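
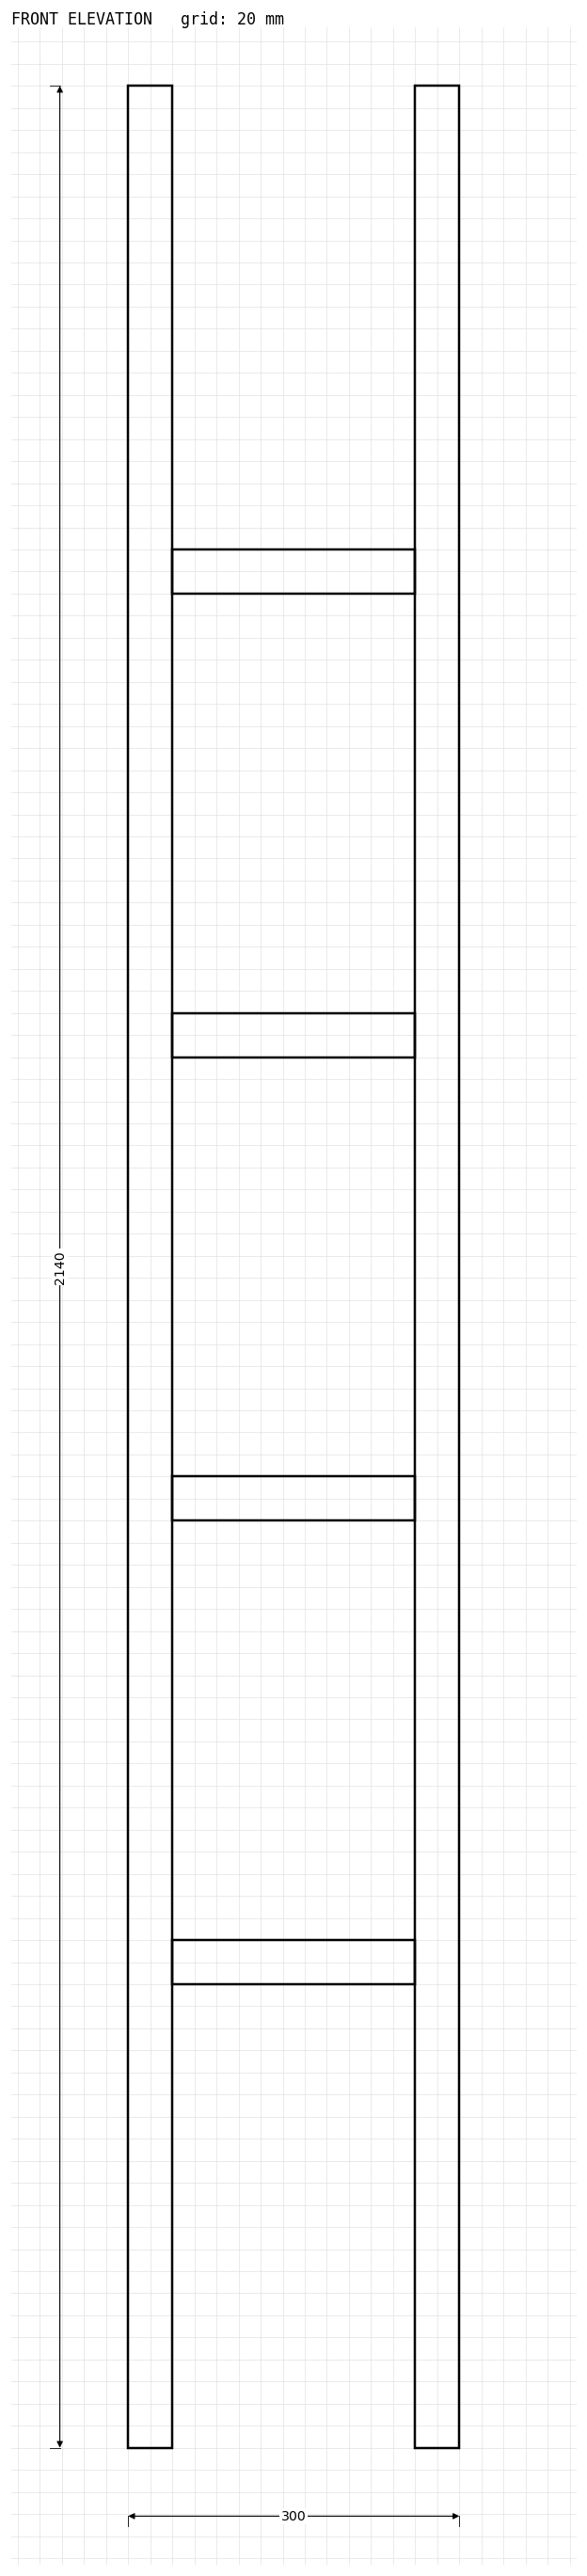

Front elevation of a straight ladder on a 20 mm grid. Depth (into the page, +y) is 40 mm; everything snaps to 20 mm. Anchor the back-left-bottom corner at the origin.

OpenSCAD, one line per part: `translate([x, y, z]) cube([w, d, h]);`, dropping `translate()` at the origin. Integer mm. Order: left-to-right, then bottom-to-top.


cube([40, 40, 2140]);
translate([40, 0, 420]) cube([220, 40, 40]);
translate([40, 0, 840]) cube([220, 40, 40]);
translate([40, 0, 1260]) cube([220, 40, 40]);
translate([40, 0, 1680]) cube([220, 40, 40]);
translate([260, 0, 0]) cube([40, 40, 2140]);


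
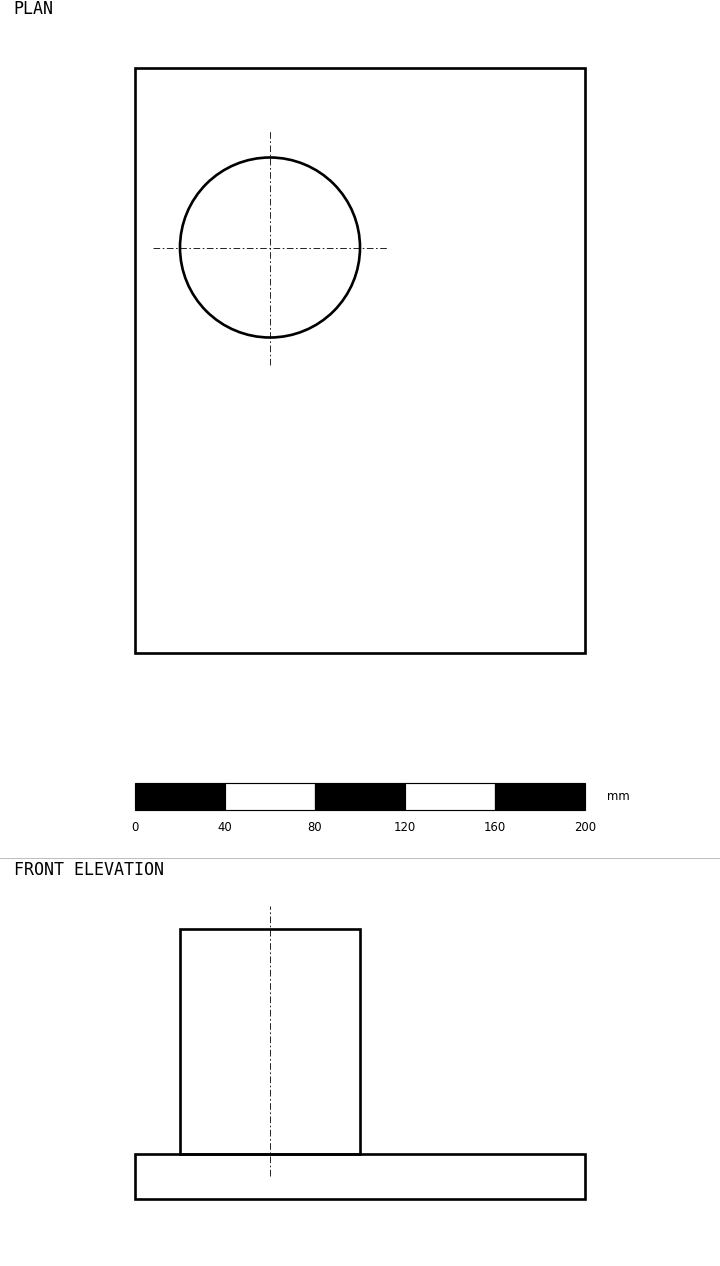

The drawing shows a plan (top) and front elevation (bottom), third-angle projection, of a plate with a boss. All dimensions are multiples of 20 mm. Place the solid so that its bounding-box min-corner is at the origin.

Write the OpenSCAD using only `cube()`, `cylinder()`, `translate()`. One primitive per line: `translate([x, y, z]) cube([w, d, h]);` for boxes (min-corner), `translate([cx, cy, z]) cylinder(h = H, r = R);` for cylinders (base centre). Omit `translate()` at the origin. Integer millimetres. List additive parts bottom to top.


cube([200, 260, 20]);
translate([60, 180, 20]) cylinder(h = 100, r = 40);


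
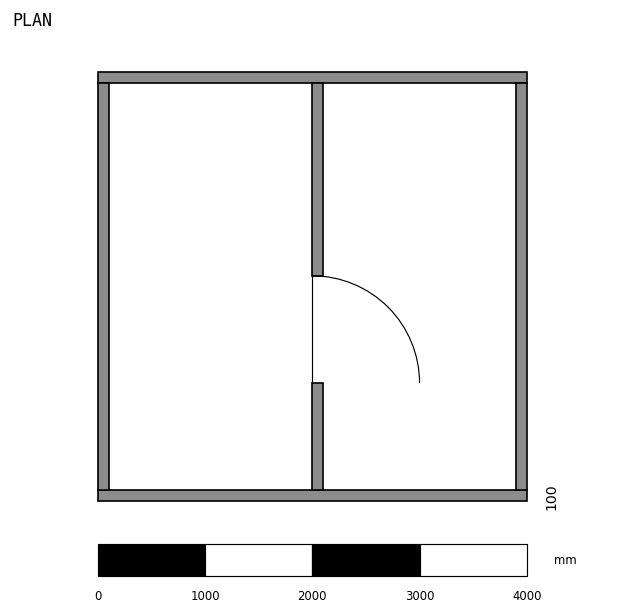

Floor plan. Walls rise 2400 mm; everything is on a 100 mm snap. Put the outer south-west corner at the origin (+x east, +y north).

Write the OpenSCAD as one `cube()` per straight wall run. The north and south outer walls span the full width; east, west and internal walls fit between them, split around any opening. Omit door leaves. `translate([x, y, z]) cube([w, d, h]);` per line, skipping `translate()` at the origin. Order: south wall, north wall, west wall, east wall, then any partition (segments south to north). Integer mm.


cube([4000, 100, 2400]);
translate([0, 3900, 0]) cube([4000, 100, 2400]);
translate([0, 100, 0]) cube([100, 3800, 2400]);
translate([3900, 100, 0]) cube([100, 3800, 2400]);
translate([2000, 100, 0]) cube([100, 1000, 2400]);
translate([2000, 2100, 0]) cube([100, 1800, 2400]);


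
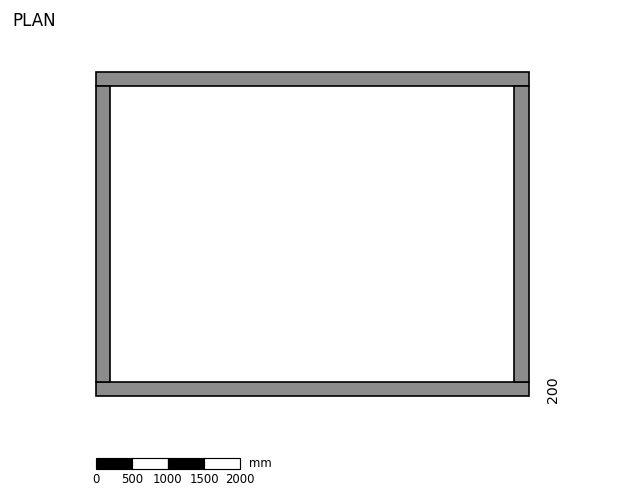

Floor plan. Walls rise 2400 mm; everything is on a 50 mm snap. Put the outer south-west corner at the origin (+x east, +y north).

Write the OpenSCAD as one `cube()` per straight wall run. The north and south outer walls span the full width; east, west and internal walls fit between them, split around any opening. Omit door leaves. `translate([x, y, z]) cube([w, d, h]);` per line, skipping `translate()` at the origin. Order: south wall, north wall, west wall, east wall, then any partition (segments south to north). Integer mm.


cube([6000, 200, 2400]);
translate([0, 4300, 0]) cube([6000, 200, 2400]);
translate([0, 200, 0]) cube([200, 4100, 2400]);
translate([5800, 200, 0]) cube([200, 4100, 2400]);


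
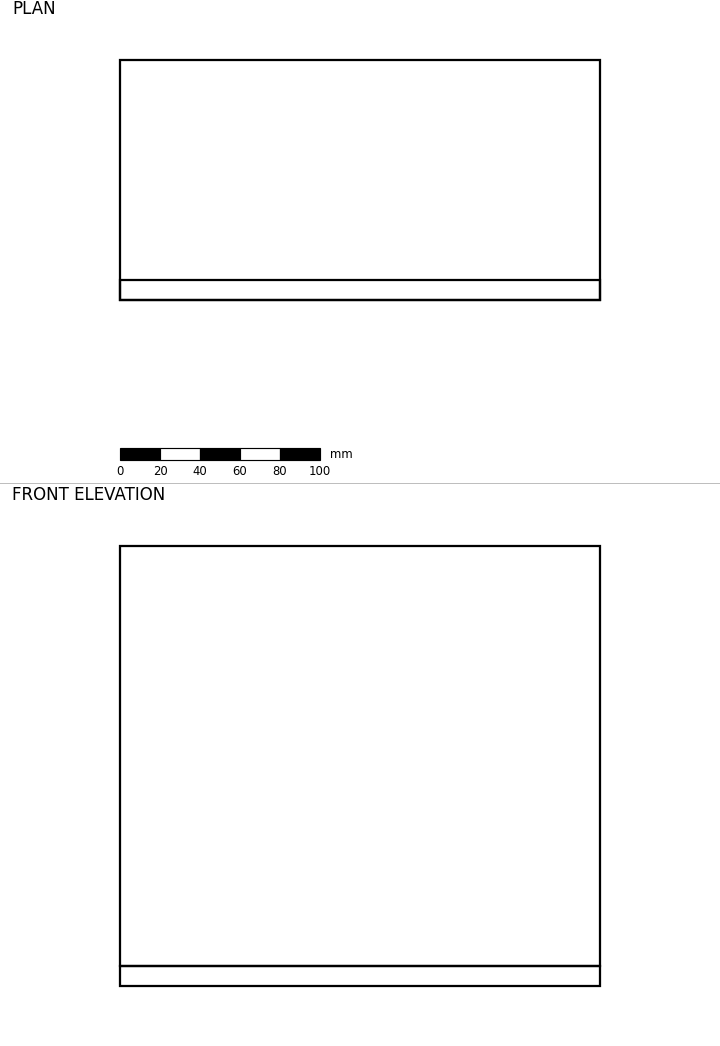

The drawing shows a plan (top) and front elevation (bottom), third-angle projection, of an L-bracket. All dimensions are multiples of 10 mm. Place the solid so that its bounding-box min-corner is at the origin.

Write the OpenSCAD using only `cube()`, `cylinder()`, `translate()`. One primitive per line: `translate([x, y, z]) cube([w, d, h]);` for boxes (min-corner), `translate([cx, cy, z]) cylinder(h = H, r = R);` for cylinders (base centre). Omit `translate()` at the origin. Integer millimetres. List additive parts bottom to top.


cube([240, 120, 10]);
translate([0, 0, 10]) cube([240, 10, 210]);


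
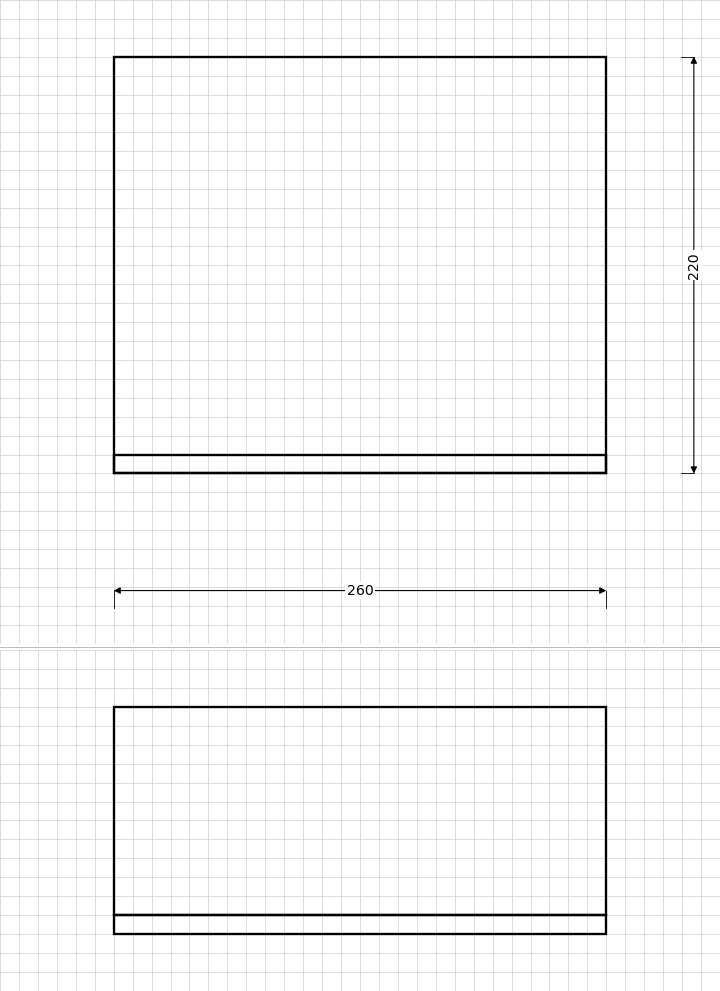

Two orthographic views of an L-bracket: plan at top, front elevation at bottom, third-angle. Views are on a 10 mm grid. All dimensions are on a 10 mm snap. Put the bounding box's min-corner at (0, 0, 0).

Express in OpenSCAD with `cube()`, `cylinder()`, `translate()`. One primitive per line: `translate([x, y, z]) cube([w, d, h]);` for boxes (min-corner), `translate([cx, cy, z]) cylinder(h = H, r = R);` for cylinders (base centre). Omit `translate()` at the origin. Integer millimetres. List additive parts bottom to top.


cube([260, 220, 10]);
translate([0, 0, 10]) cube([260, 10, 110]);


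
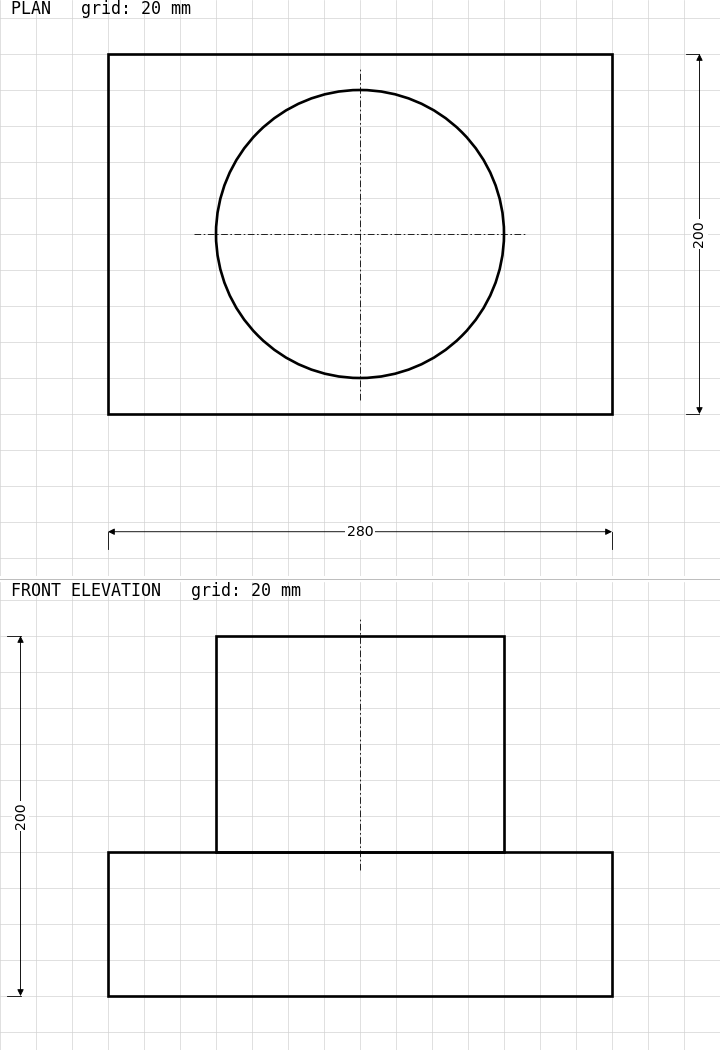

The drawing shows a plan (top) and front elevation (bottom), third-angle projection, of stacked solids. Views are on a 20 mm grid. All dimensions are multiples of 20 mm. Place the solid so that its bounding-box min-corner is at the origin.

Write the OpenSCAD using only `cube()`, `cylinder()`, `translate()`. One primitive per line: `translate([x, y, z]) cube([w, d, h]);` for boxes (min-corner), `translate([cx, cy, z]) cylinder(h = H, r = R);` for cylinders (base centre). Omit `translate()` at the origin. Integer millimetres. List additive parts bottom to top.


cube([280, 200, 80]);
translate([140, 100, 80]) cylinder(h = 120, r = 80);


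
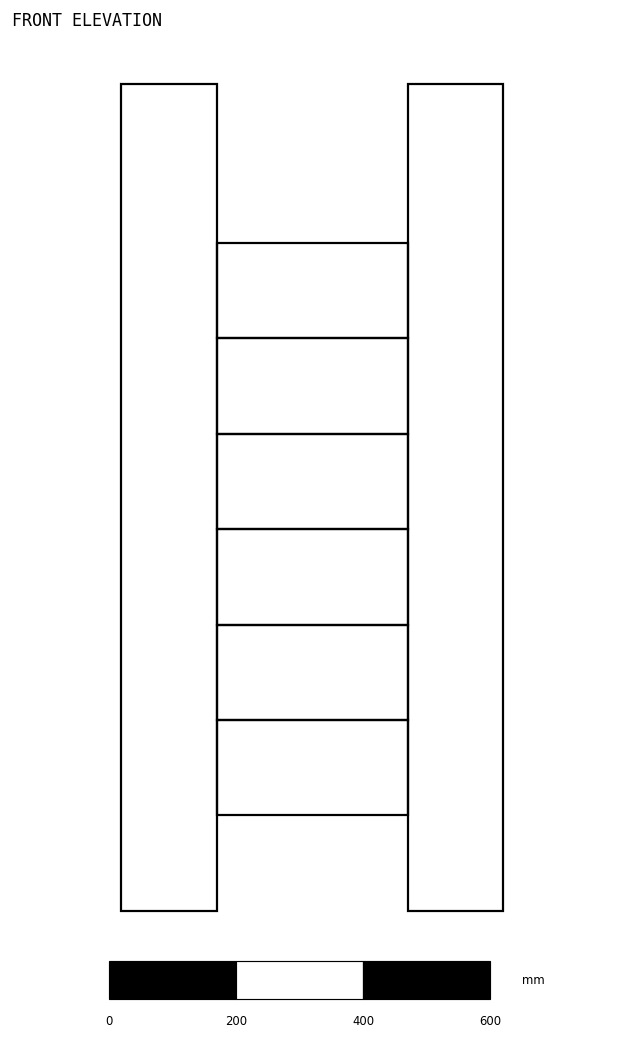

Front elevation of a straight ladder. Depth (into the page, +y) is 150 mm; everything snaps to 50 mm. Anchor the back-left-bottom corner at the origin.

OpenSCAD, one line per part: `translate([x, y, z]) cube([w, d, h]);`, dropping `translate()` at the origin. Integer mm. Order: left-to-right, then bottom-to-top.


cube([150, 150, 1300]);
translate([150, 0, 150]) cube([300, 150, 150]);
translate([150, 0, 300]) cube([300, 150, 150]);
translate([150, 0, 450]) cube([300, 150, 150]);
translate([150, 0, 600]) cube([300, 150, 150]);
translate([150, 0, 750]) cube([300, 150, 150]);
translate([150, 0, 900]) cube([300, 150, 150]);
translate([450, 0, 0]) cube([150, 150, 1300]);


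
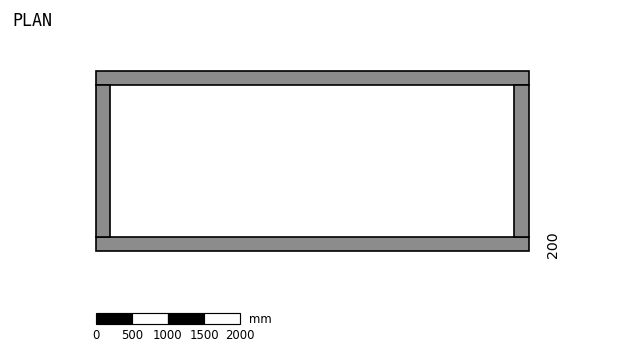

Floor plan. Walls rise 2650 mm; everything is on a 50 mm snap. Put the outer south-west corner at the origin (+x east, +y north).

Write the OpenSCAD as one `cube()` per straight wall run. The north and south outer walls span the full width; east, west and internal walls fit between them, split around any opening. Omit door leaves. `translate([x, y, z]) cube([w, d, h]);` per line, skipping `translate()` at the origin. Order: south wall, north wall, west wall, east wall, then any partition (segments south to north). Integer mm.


cube([6000, 200, 2650]);
translate([0, 2300, 0]) cube([6000, 200, 2650]);
translate([0, 200, 0]) cube([200, 2100, 2650]);
translate([5800, 200, 0]) cube([200, 2100, 2650]);


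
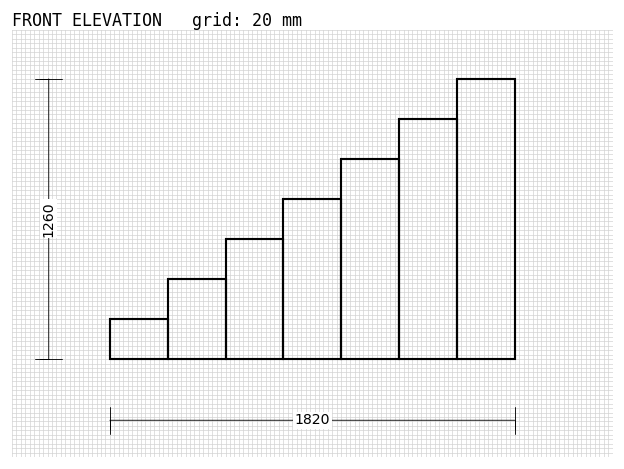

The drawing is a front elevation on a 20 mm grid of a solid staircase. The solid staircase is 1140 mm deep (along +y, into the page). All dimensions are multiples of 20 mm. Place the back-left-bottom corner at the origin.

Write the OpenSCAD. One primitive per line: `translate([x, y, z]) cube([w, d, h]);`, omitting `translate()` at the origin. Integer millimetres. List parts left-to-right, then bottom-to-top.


cube([260, 1140, 180]);
translate([260, 0, 0]) cube([260, 1140, 360]);
translate([520, 0, 0]) cube([260, 1140, 540]);
translate([780, 0, 0]) cube([260, 1140, 720]);
translate([1040, 0, 0]) cube([260, 1140, 900]);
translate([1300, 0, 0]) cube([260, 1140, 1080]);
translate([1560, 0, 0]) cube([260, 1140, 1260]);


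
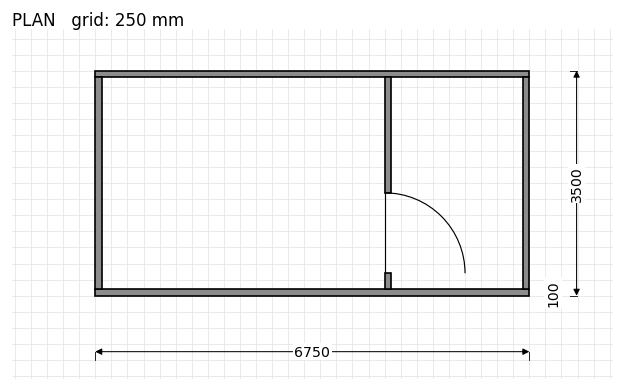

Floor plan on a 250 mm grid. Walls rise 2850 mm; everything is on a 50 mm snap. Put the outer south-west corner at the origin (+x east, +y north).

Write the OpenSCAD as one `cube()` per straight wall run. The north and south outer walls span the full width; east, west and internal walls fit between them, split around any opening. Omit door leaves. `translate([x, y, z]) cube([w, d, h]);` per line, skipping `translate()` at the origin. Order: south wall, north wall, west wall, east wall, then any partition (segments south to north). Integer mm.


cube([6750, 100, 2850]);
translate([0, 3400, 0]) cube([6750, 100, 2850]);
translate([0, 100, 0]) cube([100, 3300, 2850]);
translate([6650, 100, 0]) cube([100, 3300, 2850]);
translate([4500, 100, 0]) cube([100, 250, 2850]);
translate([4500, 1600, 0]) cube([100, 1800, 2850]);


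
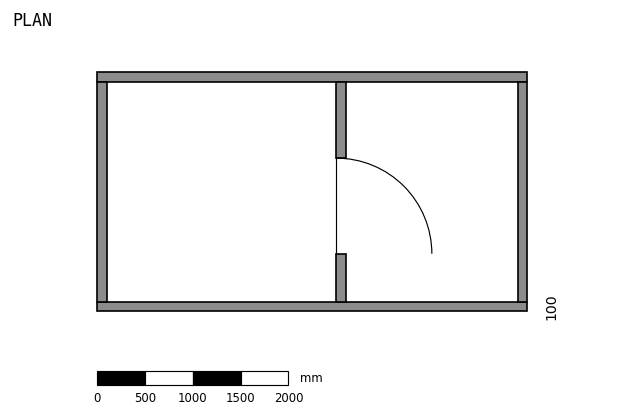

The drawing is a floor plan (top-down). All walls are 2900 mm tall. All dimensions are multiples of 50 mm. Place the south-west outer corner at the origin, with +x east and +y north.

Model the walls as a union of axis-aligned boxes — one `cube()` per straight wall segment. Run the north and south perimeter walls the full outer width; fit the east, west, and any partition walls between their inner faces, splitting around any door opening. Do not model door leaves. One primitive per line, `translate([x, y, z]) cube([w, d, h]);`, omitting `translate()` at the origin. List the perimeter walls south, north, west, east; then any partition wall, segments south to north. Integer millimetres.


cube([4500, 100, 2900]);
translate([0, 2400, 0]) cube([4500, 100, 2900]);
translate([0, 100, 0]) cube([100, 2300, 2900]);
translate([4400, 100, 0]) cube([100, 2300, 2900]);
translate([2500, 100, 0]) cube([100, 500, 2900]);
translate([2500, 1600, 0]) cube([100, 800, 2900]);


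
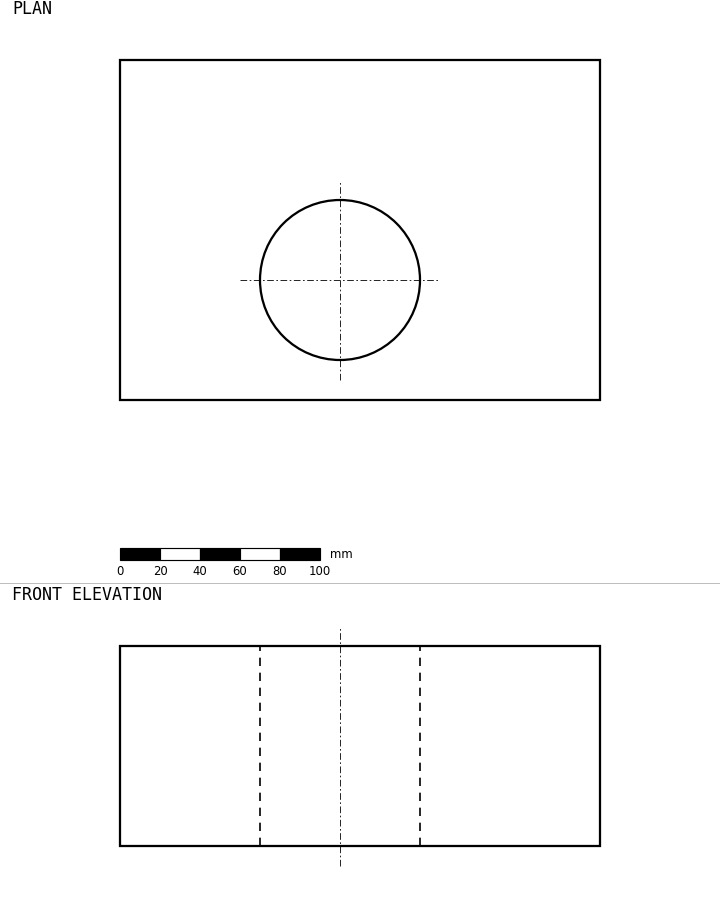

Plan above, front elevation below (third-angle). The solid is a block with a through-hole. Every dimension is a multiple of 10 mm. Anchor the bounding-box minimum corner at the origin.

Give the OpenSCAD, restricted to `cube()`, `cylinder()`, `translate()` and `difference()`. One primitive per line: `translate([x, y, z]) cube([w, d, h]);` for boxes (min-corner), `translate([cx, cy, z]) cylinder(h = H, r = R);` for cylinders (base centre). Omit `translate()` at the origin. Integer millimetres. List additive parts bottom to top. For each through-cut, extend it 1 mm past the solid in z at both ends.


difference() {
  cube([240, 170, 100]);
  translate([110, 60, -1]) cylinder(h = 102, r = 40);
}


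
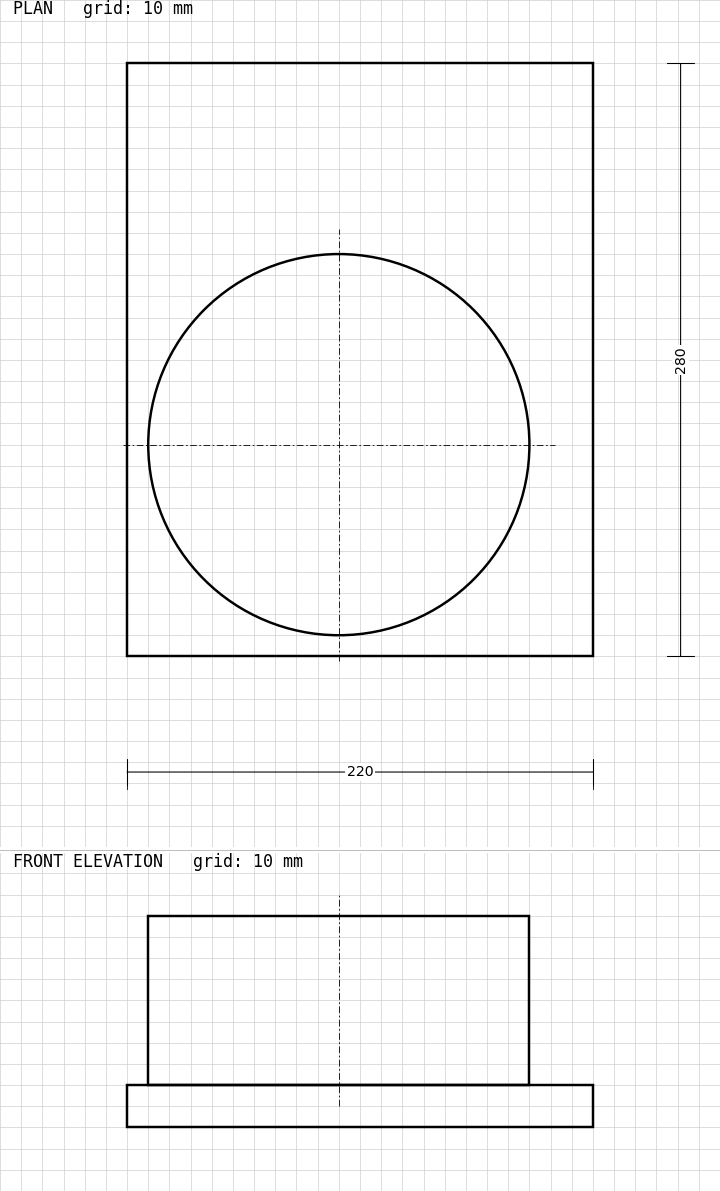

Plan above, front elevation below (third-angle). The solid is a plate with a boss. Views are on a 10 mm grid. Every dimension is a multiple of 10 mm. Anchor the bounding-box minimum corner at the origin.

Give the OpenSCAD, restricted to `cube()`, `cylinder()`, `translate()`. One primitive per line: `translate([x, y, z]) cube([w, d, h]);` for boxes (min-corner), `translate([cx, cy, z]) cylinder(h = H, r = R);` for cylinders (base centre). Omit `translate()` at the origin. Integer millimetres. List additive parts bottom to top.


cube([220, 280, 20]);
translate([100, 100, 20]) cylinder(h = 80, r = 90);


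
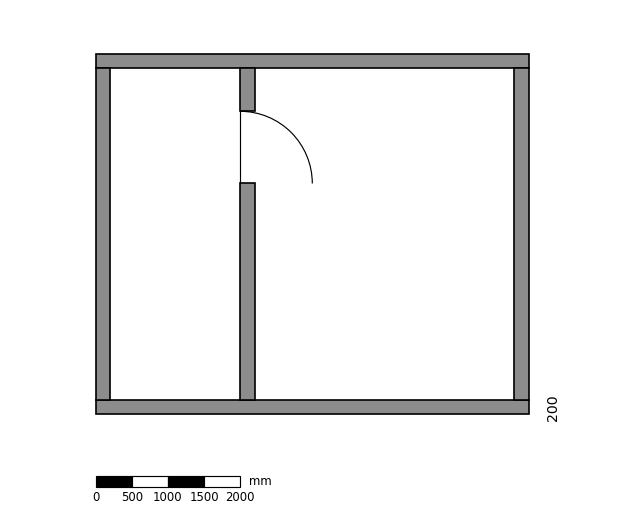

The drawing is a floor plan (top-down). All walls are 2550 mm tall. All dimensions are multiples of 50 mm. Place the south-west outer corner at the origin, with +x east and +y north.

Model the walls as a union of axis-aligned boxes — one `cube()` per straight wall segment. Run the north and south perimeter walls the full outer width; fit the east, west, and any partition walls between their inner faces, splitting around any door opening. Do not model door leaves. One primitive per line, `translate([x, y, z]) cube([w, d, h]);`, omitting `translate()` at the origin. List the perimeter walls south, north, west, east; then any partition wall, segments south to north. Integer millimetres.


cube([6000, 200, 2550]);
translate([0, 4800, 0]) cube([6000, 200, 2550]);
translate([0, 200, 0]) cube([200, 4600, 2550]);
translate([5800, 200, 0]) cube([200, 4600, 2550]);
translate([2000, 200, 0]) cube([200, 3000, 2550]);
translate([2000, 4200, 0]) cube([200, 600, 2550]);


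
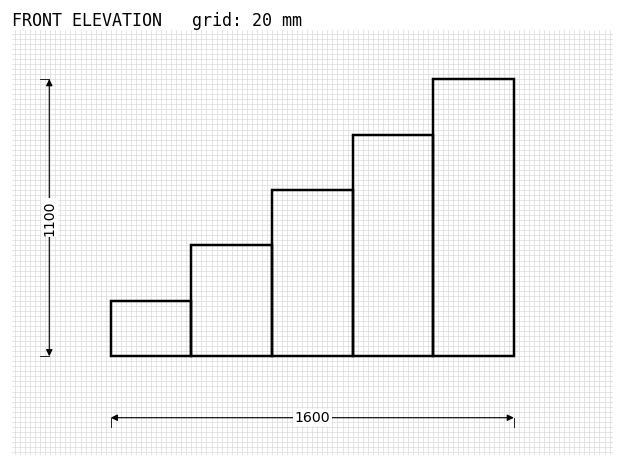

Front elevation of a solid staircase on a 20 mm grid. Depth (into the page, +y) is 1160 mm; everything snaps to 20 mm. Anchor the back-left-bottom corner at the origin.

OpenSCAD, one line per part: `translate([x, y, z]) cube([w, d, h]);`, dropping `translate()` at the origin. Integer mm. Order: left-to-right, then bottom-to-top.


cube([320, 1160, 220]);
translate([320, 0, 0]) cube([320, 1160, 440]);
translate([640, 0, 0]) cube([320, 1160, 660]);
translate([960, 0, 0]) cube([320, 1160, 880]);
translate([1280, 0, 0]) cube([320, 1160, 1100]);


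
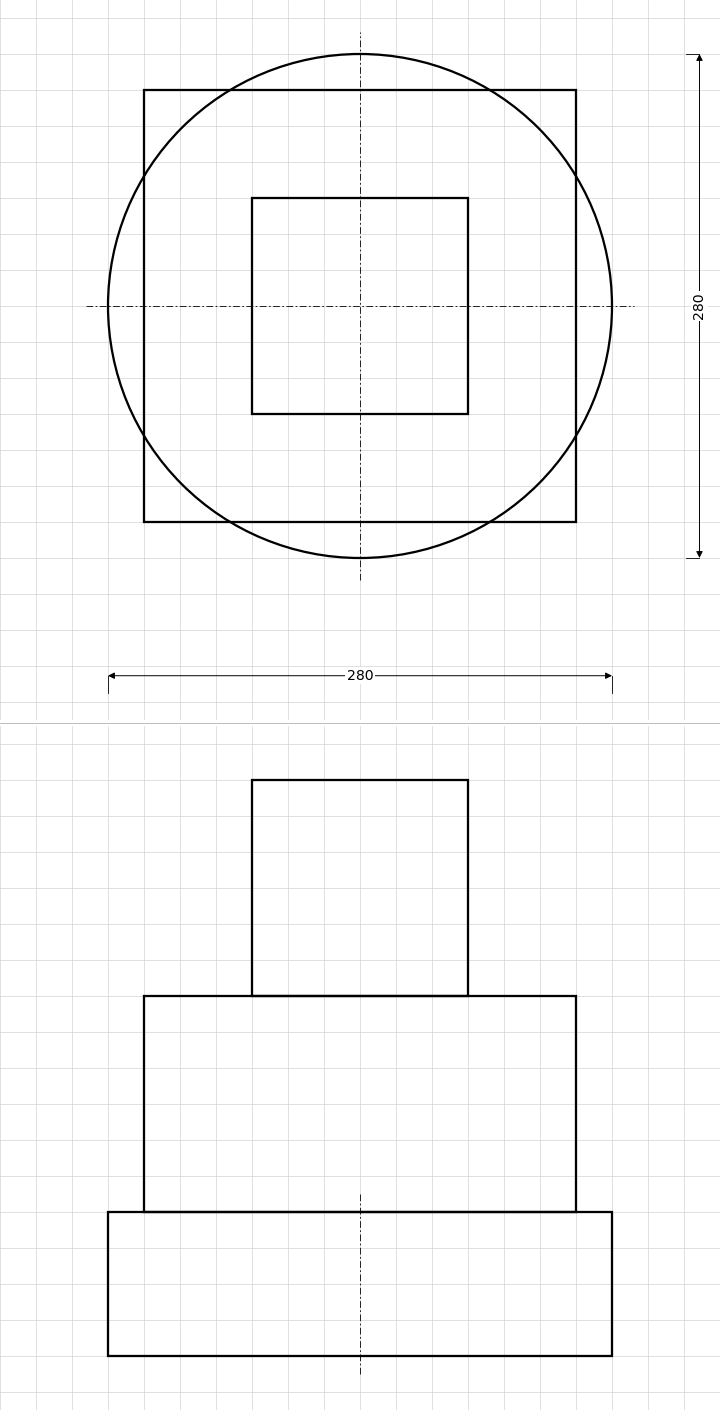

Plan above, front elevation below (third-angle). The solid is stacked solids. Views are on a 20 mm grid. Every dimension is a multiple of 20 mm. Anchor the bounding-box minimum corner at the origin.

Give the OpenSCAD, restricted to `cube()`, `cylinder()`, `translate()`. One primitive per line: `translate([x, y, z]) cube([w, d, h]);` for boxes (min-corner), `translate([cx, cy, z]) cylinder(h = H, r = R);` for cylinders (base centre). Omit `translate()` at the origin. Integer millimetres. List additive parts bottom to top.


translate([140, 140, 0]) cylinder(h = 80, r = 140);
translate([20, 20, 80]) cube([240, 240, 120]);
translate([80, 80, 200]) cube([120, 120, 120]);


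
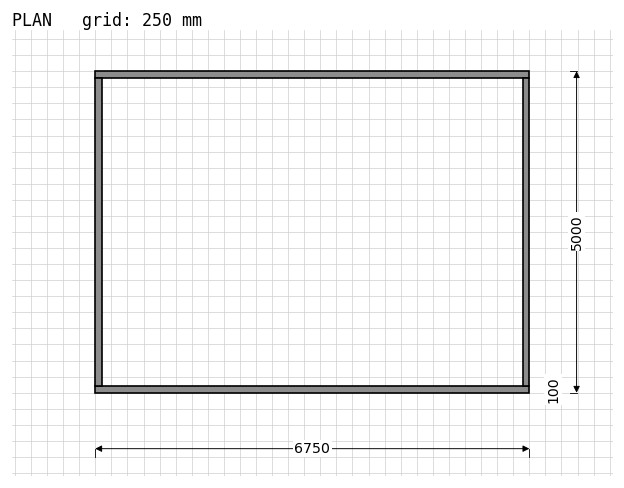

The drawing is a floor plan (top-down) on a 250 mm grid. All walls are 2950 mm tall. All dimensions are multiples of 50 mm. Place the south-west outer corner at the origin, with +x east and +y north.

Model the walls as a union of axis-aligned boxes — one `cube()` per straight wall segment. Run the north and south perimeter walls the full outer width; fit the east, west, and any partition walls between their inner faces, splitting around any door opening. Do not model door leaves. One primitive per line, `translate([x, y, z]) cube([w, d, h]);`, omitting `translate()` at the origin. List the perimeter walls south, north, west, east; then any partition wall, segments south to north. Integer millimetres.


cube([6750, 100, 2950]);
translate([0, 4900, 0]) cube([6750, 100, 2950]);
translate([0, 100, 0]) cube([100, 4800, 2950]);
translate([6650, 100, 0]) cube([100, 4800, 2950]);


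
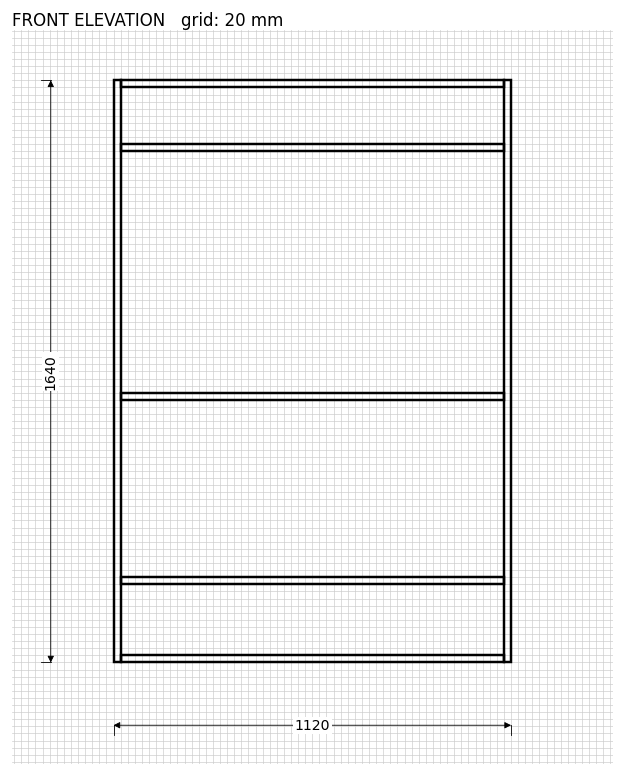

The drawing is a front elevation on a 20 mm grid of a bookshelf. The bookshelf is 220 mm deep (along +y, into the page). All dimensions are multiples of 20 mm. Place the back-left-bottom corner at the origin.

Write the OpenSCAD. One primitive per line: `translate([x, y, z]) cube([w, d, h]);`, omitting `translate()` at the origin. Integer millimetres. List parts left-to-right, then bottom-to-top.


cube([20, 220, 1640]);
translate([20, 0, 0]) cube([1080, 220, 20]);
translate([20, 0, 220]) cube([1080, 220, 20]);
translate([20, 0, 740]) cube([1080, 220, 20]);
translate([20, 0, 1440]) cube([1080, 220, 20]);
translate([20, 0, 1620]) cube([1080, 220, 20]);
translate([1100, 0, 0]) cube([20, 220, 1640]);


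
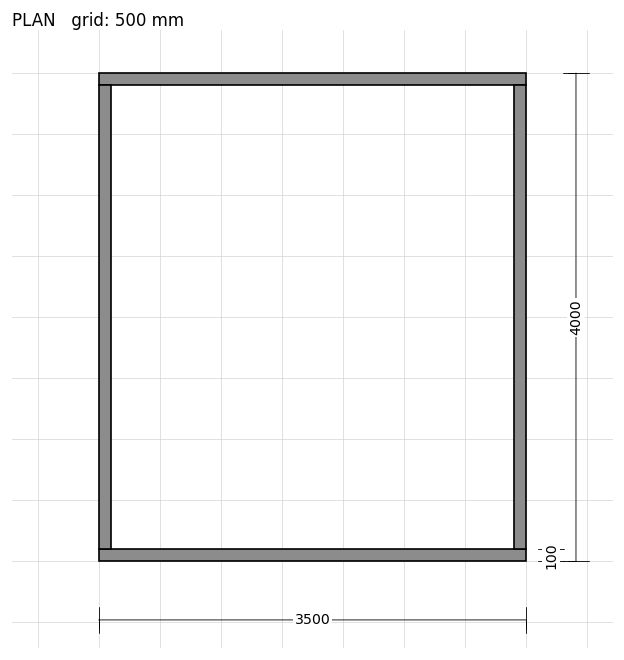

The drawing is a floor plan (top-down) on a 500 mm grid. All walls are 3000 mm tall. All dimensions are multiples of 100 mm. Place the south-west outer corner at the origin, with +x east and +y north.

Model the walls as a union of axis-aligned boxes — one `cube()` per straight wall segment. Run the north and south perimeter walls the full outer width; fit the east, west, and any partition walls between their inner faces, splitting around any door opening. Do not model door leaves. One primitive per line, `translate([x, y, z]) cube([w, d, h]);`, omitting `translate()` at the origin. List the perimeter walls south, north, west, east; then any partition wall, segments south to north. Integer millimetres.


cube([3500, 100, 3000]);
translate([0, 3900, 0]) cube([3500, 100, 3000]);
translate([0, 100, 0]) cube([100, 3800, 3000]);
translate([3400, 100, 0]) cube([100, 3800, 3000]);


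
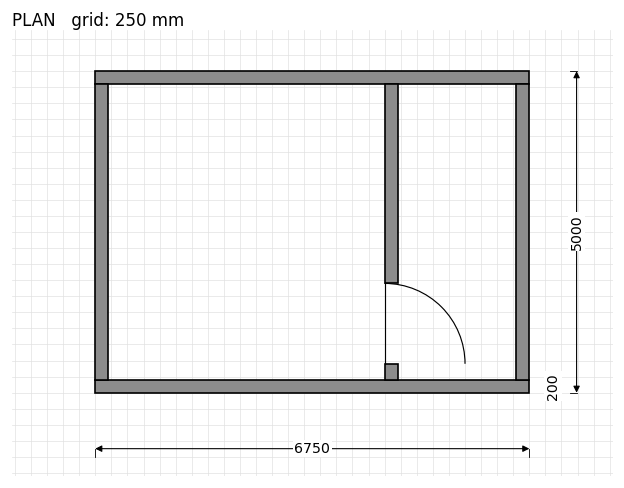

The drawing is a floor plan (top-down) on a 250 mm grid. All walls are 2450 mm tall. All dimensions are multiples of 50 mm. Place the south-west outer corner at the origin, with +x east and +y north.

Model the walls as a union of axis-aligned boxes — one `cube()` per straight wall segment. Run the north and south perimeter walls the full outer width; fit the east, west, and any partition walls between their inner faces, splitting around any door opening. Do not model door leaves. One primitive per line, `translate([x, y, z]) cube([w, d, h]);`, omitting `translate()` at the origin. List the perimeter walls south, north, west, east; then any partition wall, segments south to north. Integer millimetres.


cube([6750, 200, 2450]);
translate([0, 4800, 0]) cube([6750, 200, 2450]);
translate([0, 200, 0]) cube([200, 4600, 2450]);
translate([6550, 200, 0]) cube([200, 4600, 2450]);
translate([4500, 200, 0]) cube([200, 250, 2450]);
translate([4500, 1700, 0]) cube([200, 3100, 2450]);


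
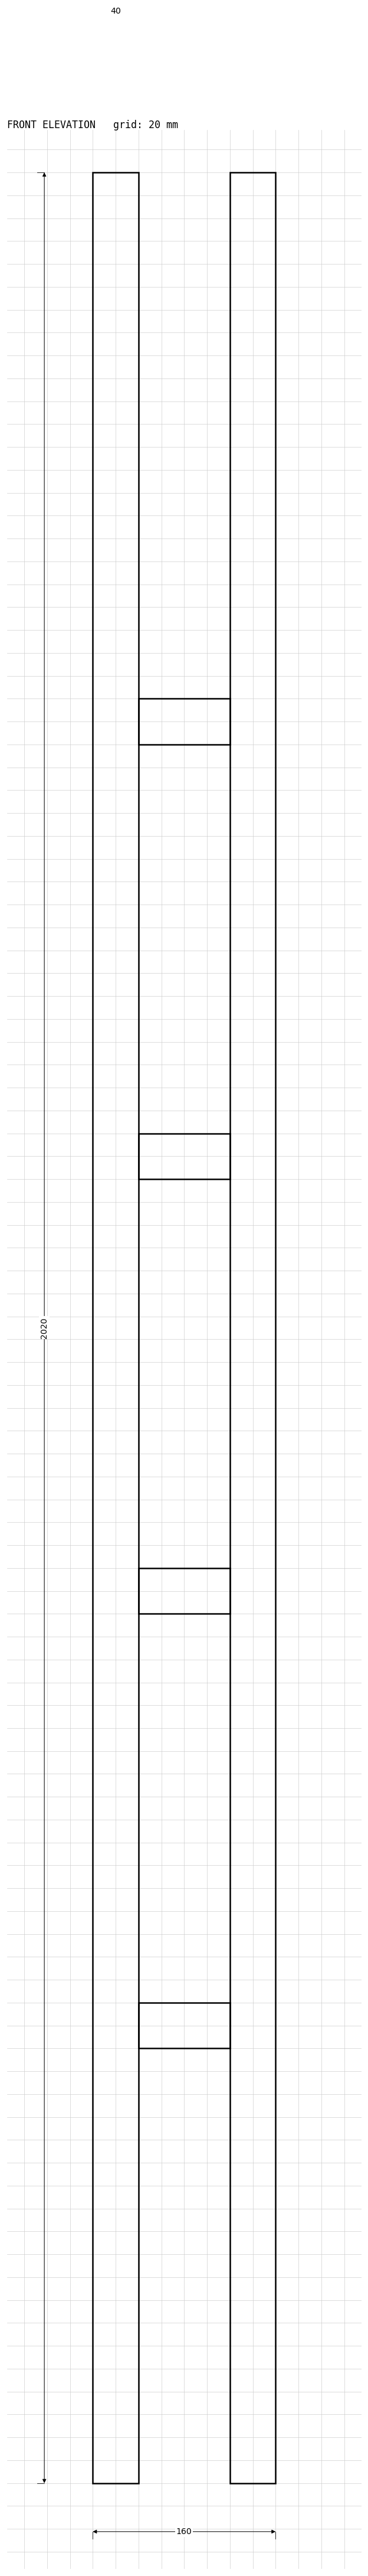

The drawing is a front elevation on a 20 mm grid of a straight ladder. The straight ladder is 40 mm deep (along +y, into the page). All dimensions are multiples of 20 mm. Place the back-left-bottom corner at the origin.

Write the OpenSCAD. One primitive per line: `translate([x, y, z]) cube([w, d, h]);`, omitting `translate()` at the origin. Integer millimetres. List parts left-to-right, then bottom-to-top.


cube([40, 40, 2020]);
translate([40, 0, 380]) cube([80, 40, 40]);
translate([40, 0, 760]) cube([80, 40, 40]);
translate([40, 0, 1140]) cube([80, 40, 40]);
translate([40, 0, 1520]) cube([80, 40, 40]);
translate([120, 0, 0]) cube([40, 40, 2020]);


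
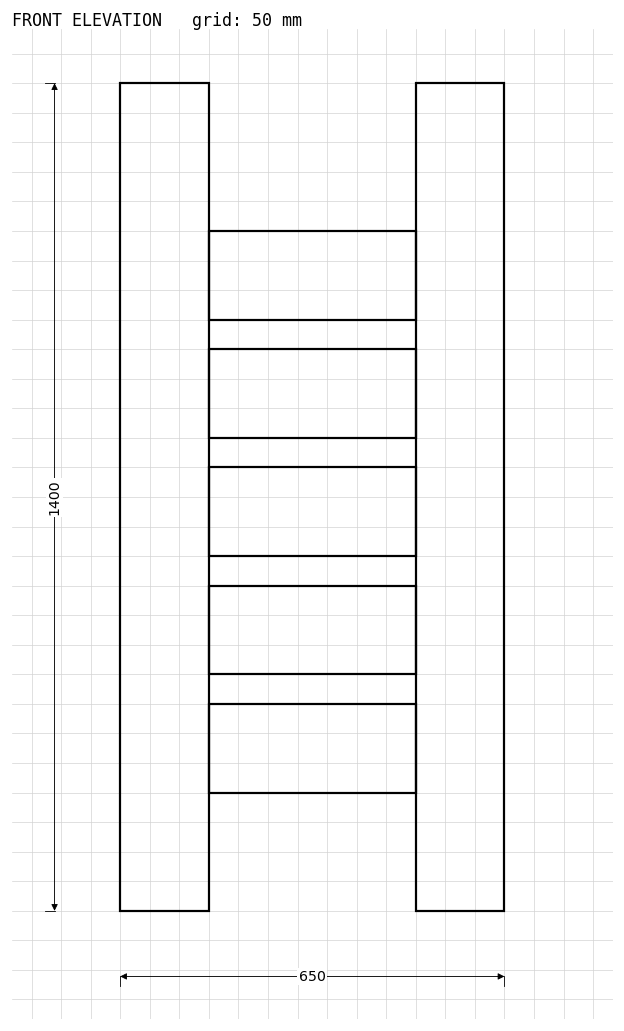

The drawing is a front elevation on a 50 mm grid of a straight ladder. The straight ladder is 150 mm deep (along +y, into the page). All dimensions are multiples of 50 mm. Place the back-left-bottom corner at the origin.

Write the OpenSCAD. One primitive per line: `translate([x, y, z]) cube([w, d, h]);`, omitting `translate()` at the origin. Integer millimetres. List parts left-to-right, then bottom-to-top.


cube([150, 150, 1400]);
translate([150, 0, 200]) cube([350, 150, 150]);
translate([150, 0, 400]) cube([350, 150, 150]);
translate([150, 0, 600]) cube([350, 150, 150]);
translate([150, 0, 800]) cube([350, 150, 150]);
translate([150, 0, 1000]) cube([350, 150, 150]);
translate([500, 0, 0]) cube([150, 150, 1400]);


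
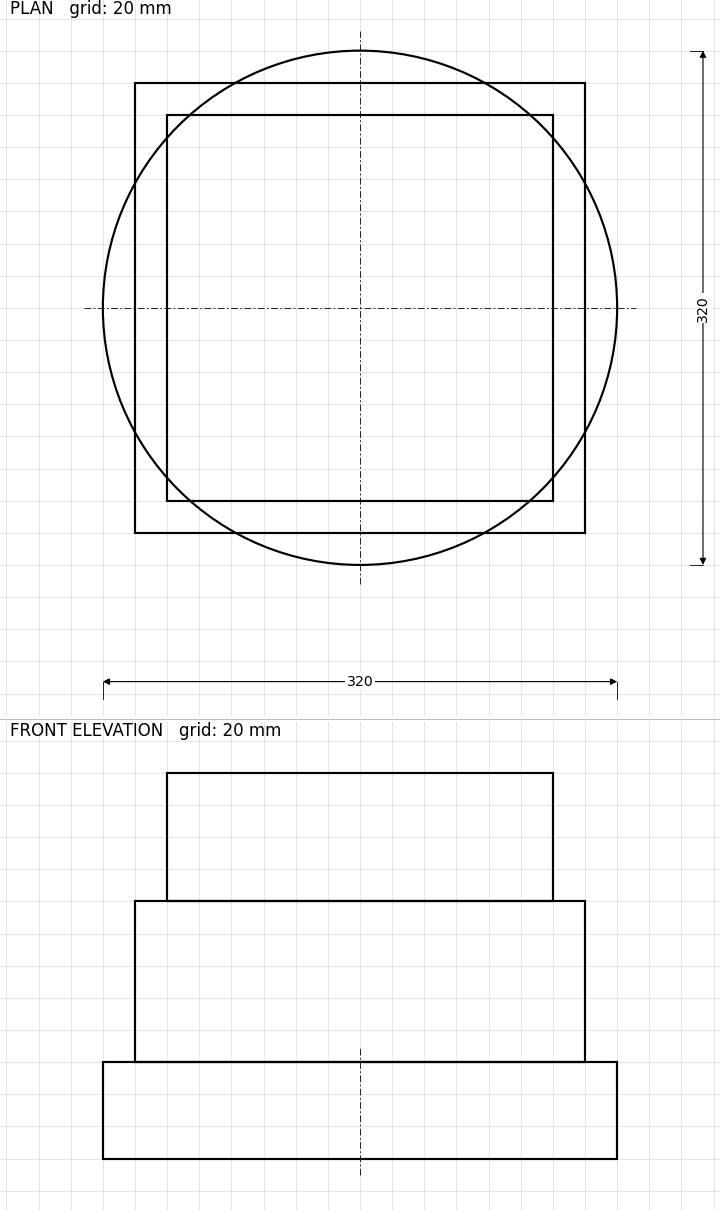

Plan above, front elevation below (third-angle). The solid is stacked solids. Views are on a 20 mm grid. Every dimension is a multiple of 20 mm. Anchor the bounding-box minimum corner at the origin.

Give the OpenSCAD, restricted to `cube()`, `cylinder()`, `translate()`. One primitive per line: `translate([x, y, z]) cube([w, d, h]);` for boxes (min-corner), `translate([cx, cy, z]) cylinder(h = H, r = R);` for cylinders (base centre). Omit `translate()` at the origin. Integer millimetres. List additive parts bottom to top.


translate([160, 160, 0]) cylinder(h = 60, r = 160);
translate([20, 20, 60]) cube([280, 280, 100]);
translate([40, 40, 160]) cube([240, 240, 80]);


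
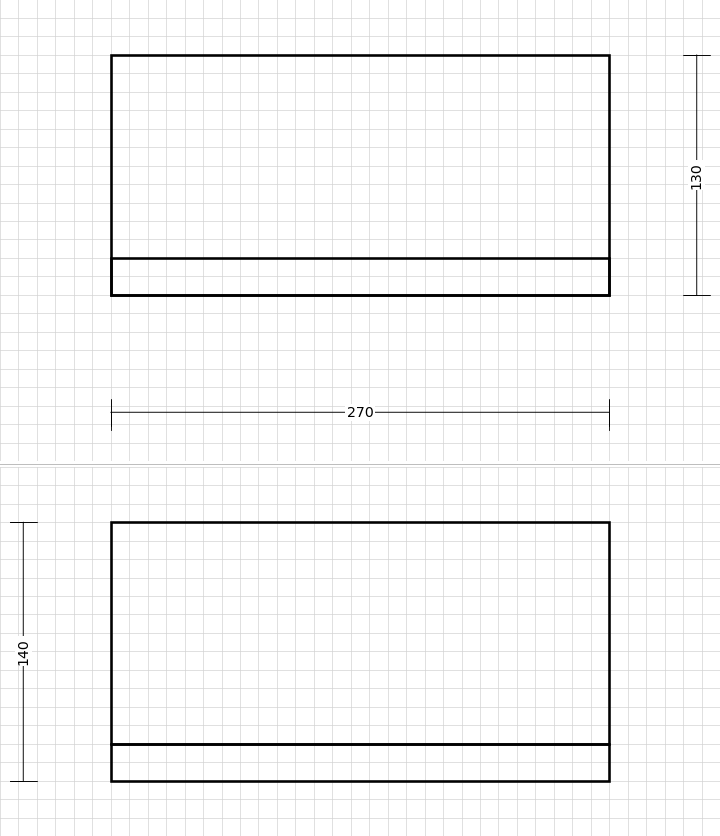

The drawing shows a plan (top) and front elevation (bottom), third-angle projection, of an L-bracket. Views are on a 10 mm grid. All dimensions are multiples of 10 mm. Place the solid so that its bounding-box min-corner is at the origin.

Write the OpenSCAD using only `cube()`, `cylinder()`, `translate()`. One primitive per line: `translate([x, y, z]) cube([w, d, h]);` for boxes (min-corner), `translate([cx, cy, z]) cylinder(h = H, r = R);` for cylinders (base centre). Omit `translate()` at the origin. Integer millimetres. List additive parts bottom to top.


cube([270, 130, 20]);
translate([0, 0, 20]) cube([270, 20, 120]);


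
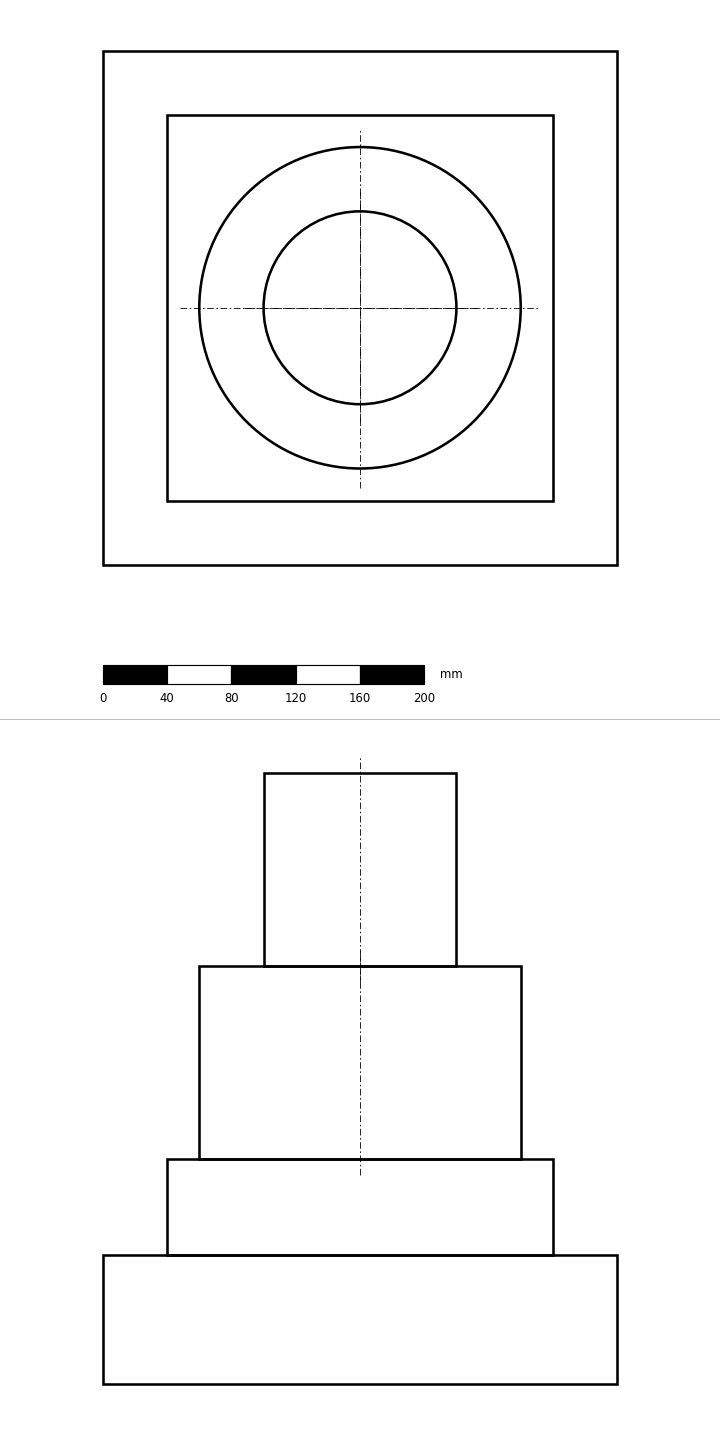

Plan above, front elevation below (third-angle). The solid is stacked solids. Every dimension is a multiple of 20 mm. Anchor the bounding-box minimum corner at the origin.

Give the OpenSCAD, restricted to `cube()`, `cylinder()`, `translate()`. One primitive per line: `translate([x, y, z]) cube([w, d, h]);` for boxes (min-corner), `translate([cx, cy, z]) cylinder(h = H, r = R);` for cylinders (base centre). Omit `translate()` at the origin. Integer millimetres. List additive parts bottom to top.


cube([320, 320, 80]);
translate([40, 40, 80]) cube([240, 240, 60]);
translate([160, 160, 140]) cylinder(h = 120, r = 100);
translate([160, 160, 260]) cylinder(h = 120, r = 60);


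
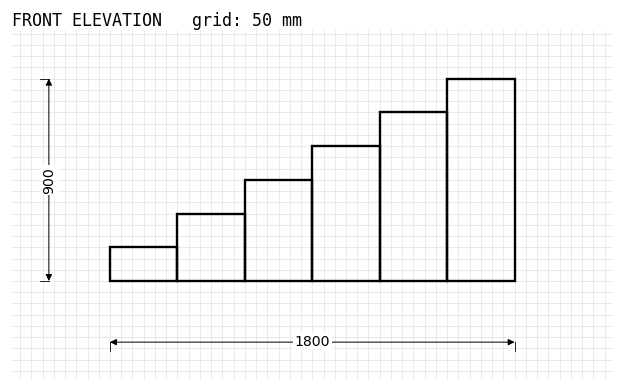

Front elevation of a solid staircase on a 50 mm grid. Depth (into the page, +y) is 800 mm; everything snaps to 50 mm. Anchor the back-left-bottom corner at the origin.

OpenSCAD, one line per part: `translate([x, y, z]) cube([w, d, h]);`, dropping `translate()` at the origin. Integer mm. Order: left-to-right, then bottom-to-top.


cube([300, 800, 150]);
translate([300, 0, 0]) cube([300, 800, 300]);
translate([600, 0, 0]) cube([300, 800, 450]);
translate([900, 0, 0]) cube([300, 800, 600]);
translate([1200, 0, 0]) cube([300, 800, 750]);
translate([1500, 0, 0]) cube([300, 800, 900]);


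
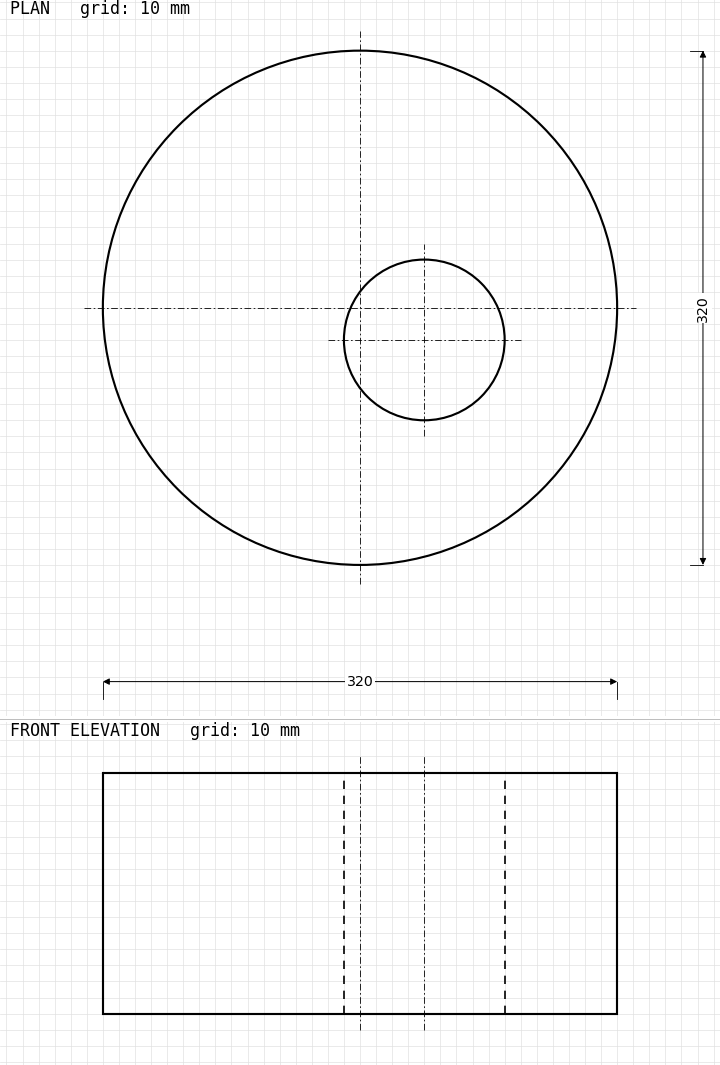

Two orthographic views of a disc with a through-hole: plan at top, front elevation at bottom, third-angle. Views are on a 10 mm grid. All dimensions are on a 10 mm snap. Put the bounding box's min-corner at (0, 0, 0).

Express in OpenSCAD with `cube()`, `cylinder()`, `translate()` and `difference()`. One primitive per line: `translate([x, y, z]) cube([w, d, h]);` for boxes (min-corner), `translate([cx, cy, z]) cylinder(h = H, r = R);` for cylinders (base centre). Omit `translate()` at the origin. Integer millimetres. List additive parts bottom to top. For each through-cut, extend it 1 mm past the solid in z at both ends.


difference() {
  translate([160, 160, 0]) cylinder(h = 150, r = 160);
  translate([200, 140, -1]) cylinder(h = 152, r = 50);
}


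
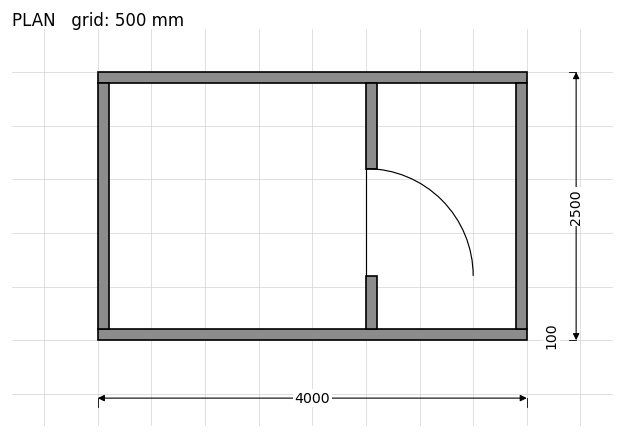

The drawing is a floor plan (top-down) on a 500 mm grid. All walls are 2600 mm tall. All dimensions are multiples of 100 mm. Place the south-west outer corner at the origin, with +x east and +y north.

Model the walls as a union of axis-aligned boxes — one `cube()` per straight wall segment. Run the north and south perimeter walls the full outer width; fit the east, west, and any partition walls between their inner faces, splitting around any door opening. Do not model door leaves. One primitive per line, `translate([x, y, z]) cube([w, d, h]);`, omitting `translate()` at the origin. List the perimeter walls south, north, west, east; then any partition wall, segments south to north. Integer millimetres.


cube([4000, 100, 2600]);
translate([0, 2400, 0]) cube([4000, 100, 2600]);
translate([0, 100, 0]) cube([100, 2300, 2600]);
translate([3900, 100, 0]) cube([100, 2300, 2600]);
translate([2500, 100, 0]) cube([100, 500, 2600]);
translate([2500, 1600, 0]) cube([100, 800, 2600]);


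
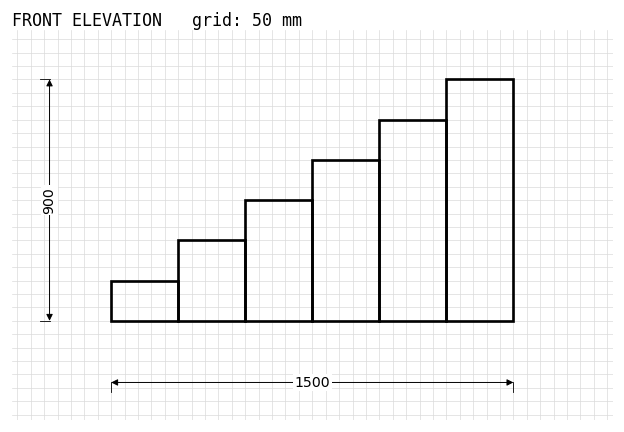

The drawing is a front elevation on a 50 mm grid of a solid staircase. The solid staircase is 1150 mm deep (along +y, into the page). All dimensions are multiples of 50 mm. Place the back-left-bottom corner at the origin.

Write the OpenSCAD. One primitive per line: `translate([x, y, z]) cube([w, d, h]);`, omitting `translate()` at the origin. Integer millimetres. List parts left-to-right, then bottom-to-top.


cube([250, 1150, 150]);
translate([250, 0, 0]) cube([250, 1150, 300]);
translate([500, 0, 0]) cube([250, 1150, 450]);
translate([750, 0, 0]) cube([250, 1150, 600]);
translate([1000, 0, 0]) cube([250, 1150, 750]);
translate([1250, 0, 0]) cube([250, 1150, 900]);


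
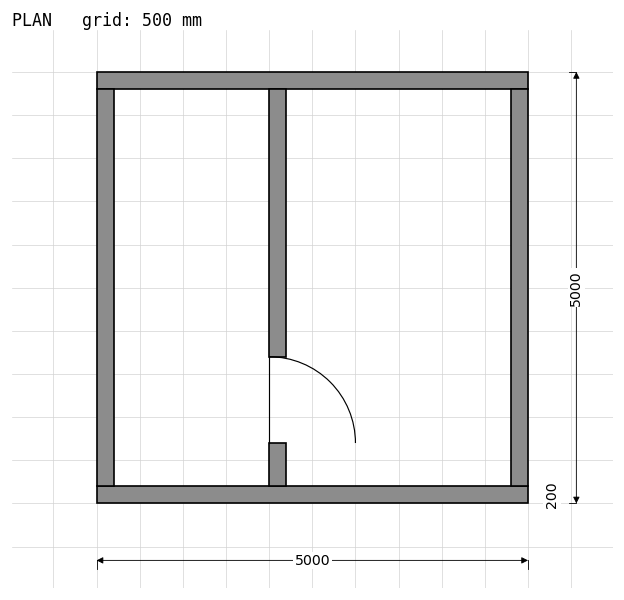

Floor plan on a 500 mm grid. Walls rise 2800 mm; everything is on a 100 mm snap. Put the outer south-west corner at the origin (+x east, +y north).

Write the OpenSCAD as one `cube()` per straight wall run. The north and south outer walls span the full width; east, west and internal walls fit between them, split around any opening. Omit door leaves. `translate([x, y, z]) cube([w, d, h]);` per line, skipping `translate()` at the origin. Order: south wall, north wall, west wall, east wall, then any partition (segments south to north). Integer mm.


cube([5000, 200, 2800]);
translate([0, 4800, 0]) cube([5000, 200, 2800]);
translate([0, 200, 0]) cube([200, 4600, 2800]);
translate([4800, 200, 0]) cube([200, 4600, 2800]);
translate([2000, 200, 0]) cube([200, 500, 2800]);
translate([2000, 1700, 0]) cube([200, 3100, 2800]);


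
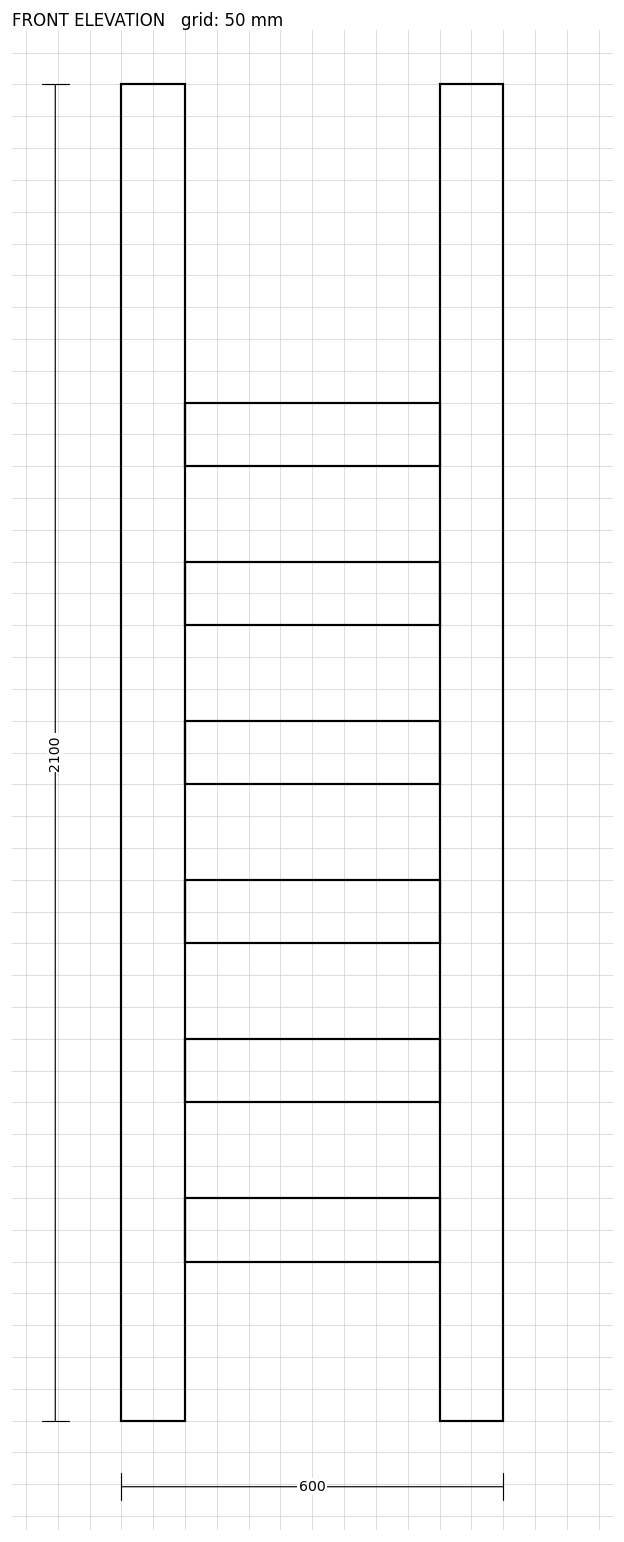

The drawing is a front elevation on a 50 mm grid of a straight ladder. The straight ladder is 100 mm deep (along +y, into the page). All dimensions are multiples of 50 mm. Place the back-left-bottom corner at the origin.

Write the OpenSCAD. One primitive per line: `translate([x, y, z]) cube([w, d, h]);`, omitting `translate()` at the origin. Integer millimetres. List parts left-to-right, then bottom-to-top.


cube([100, 100, 2100]);
translate([100, 0, 250]) cube([400, 100, 100]);
translate([100, 0, 500]) cube([400, 100, 100]);
translate([100, 0, 750]) cube([400, 100, 100]);
translate([100, 0, 1000]) cube([400, 100, 100]);
translate([100, 0, 1250]) cube([400, 100, 100]);
translate([100, 0, 1500]) cube([400, 100, 100]);
translate([500, 0, 0]) cube([100, 100, 2100]);


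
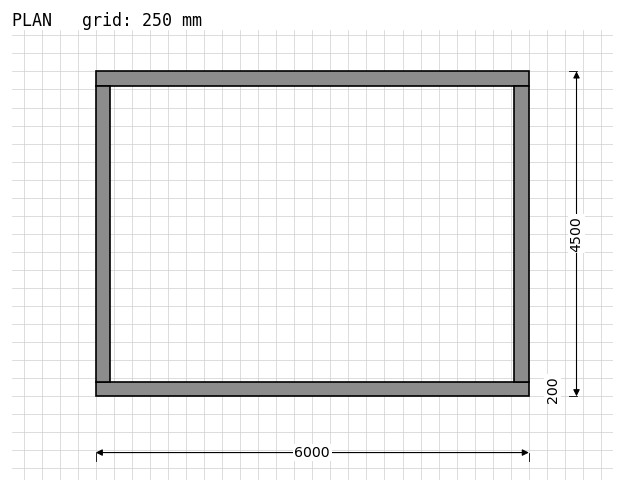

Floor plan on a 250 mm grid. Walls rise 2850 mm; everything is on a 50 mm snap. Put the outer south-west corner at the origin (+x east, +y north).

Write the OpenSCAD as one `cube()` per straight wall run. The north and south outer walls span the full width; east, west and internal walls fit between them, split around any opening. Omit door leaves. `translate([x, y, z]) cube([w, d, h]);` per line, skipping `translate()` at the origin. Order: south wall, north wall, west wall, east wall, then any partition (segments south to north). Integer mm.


cube([6000, 200, 2850]);
translate([0, 4300, 0]) cube([6000, 200, 2850]);
translate([0, 200, 0]) cube([200, 4100, 2850]);
translate([5800, 200, 0]) cube([200, 4100, 2850]);


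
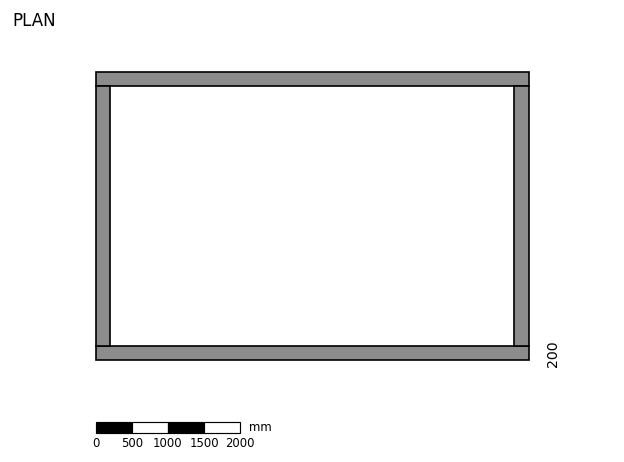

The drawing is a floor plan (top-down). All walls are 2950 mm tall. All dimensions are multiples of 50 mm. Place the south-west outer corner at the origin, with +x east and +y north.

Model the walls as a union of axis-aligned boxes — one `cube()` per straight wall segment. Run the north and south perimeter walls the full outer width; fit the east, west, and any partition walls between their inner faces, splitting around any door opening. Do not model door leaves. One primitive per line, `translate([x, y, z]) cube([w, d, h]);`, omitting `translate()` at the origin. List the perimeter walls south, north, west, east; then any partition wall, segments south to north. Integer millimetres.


cube([6000, 200, 2950]);
translate([0, 3800, 0]) cube([6000, 200, 2950]);
translate([0, 200, 0]) cube([200, 3600, 2950]);
translate([5800, 200, 0]) cube([200, 3600, 2950]);


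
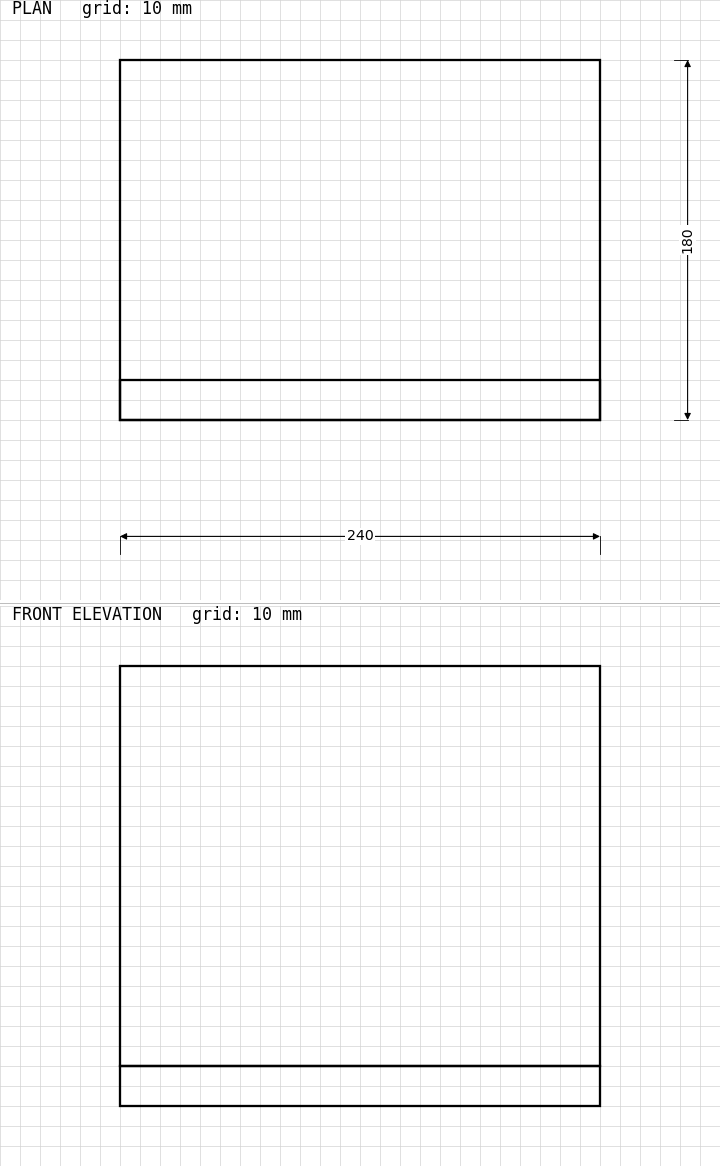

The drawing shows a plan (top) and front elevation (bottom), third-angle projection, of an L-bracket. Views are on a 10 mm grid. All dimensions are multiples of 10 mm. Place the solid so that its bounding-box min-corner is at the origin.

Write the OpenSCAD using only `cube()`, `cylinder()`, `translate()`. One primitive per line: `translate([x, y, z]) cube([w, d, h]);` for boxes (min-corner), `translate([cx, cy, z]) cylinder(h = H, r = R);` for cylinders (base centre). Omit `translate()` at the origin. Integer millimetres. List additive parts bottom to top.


cube([240, 180, 20]);
translate([0, 0, 20]) cube([240, 20, 200]);


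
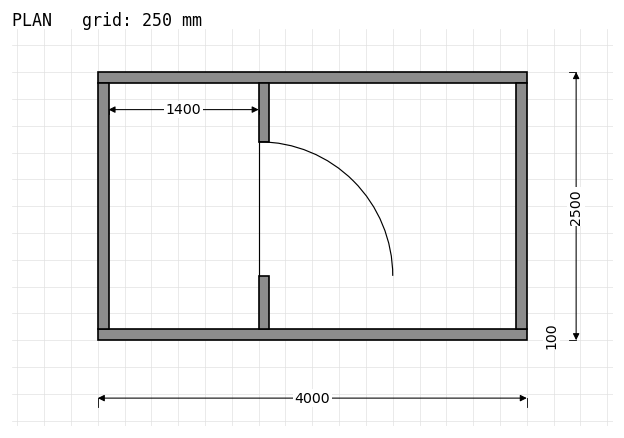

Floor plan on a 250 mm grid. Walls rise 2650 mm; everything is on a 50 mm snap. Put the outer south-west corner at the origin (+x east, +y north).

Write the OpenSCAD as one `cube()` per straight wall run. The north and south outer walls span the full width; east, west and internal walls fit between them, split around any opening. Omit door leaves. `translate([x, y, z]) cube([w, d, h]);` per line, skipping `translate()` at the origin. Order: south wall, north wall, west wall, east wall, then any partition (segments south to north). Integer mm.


cube([4000, 100, 2650]);
translate([0, 2400, 0]) cube([4000, 100, 2650]);
translate([0, 100, 0]) cube([100, 2300, 2650]);
translate([3900, 100, 0]) cube([100, 2300, 2650]);
translate([1500, 100, 0]) cube([100, 500, 2650]);
translate([1500, 1850, 0]) cube([100, 550, 2650]);


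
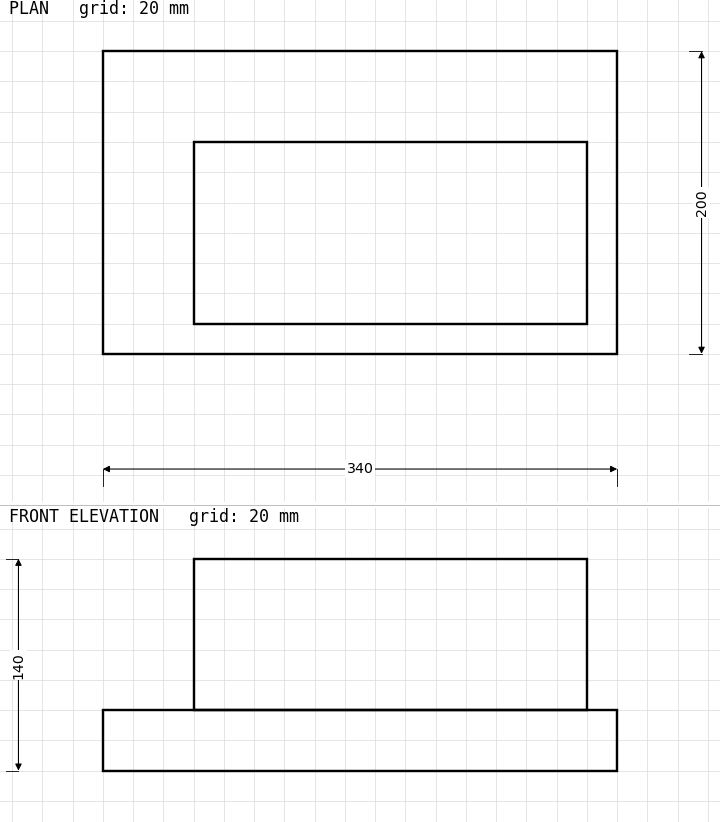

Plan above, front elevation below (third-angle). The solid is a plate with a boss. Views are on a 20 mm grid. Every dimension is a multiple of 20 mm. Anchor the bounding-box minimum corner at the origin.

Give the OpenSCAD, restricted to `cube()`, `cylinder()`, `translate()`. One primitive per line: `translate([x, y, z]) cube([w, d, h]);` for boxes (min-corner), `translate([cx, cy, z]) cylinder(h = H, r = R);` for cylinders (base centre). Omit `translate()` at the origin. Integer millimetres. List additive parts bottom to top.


cube([340, 200, 40]);
translate([60, 20, 40]) cube([260, 120, 100]);


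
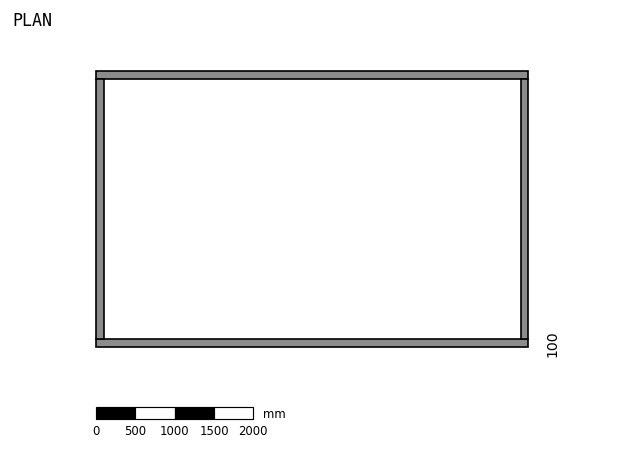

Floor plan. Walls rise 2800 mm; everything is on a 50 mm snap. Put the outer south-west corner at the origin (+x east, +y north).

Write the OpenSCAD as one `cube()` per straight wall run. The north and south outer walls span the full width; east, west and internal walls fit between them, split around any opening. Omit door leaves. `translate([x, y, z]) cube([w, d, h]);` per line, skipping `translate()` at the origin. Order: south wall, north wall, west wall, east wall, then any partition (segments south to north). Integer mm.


cube([5500, 100, 2800]);
translate([0, 3400, 0]) cube([5500, 100, 2800]);
translate([0, 100, 0]) cube([100, 3300, 2800]);
translate([5400, 100, 0]) cube([100, 3300, 2800]);
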